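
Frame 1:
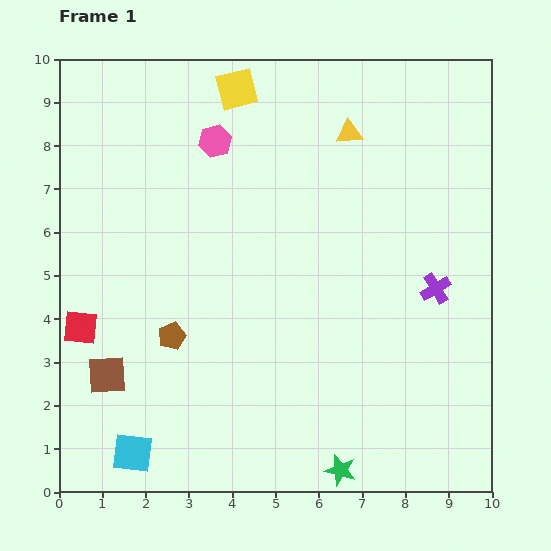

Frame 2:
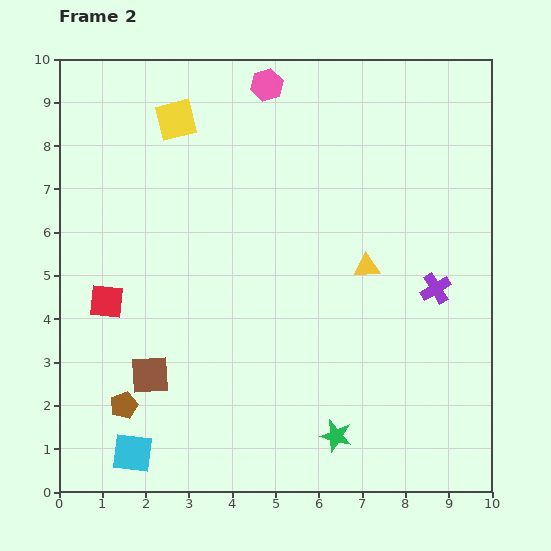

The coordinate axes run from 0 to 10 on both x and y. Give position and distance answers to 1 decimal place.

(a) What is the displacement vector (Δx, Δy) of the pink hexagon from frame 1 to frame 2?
(1.2, 1.3)

The pink hexagon was at (3.6, 8.1) in frame 1 and (4.8, 9.4) in frame 2.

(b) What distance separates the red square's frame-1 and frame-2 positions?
0.8

The red square moved from (0.5, 3.8) to (1.1, 4.4), a distance of √(0.6² + 0.6²) ≈ 0.8.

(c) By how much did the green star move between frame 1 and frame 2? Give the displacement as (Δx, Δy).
(-0.1, 0.8)

The green star was at (6.5, 0.5) in frame 1 and (6.4, 1.3) in frame 2.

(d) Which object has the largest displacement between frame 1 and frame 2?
the yellow triangle

(moved 3.1; next 1.9)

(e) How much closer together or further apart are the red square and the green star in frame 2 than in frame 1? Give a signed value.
-0.7

Distance in frame 1: 6.8. Distance in frame 2: 6.1.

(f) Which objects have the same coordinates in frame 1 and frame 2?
the purple cross, the cyan square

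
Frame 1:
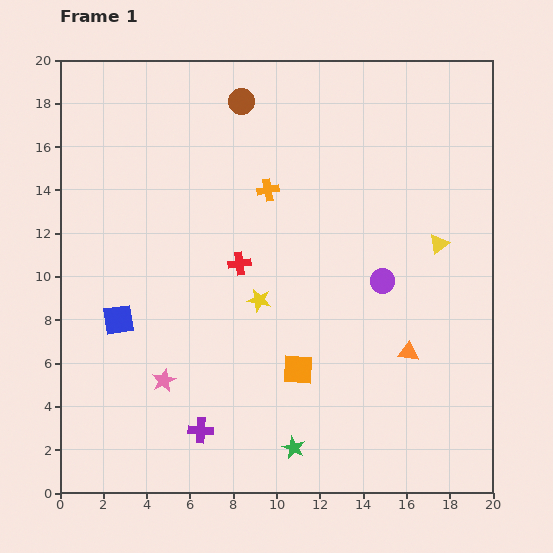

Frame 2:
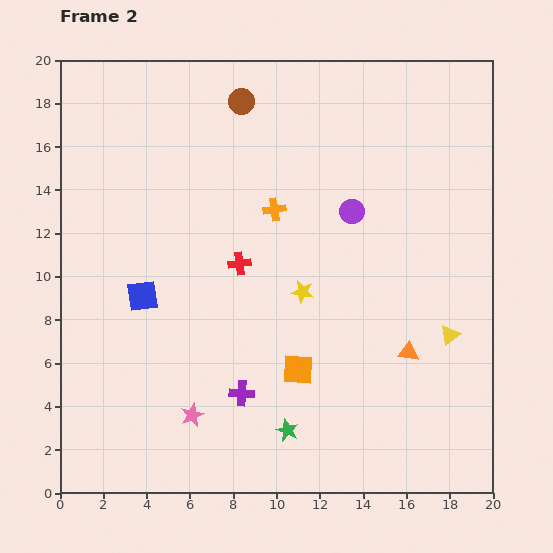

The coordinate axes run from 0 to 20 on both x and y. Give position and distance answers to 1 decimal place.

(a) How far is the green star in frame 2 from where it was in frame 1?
0.9

The green star moved from (10.8, 2.1) to (10.5, 2.9), a distance of √(0.3² + 0.8²) ≈ 0.9.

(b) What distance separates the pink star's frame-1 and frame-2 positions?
2.1

The pink star moved from (4.8, 5.2) to (6.1, 3.6), a distance of √(1.3² + 1.6²) ≈ 2.1.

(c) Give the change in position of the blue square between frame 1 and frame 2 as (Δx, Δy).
(1.1, 1.1)

The blue square was at (2.7, 8.0) in frame 1 and (3.8, 9.1) in frame 2.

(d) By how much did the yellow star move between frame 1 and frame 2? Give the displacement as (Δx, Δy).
(2.0, 0.4)

The yellow star was at (9.2, 8.9) in frame 1 and (11.2, 9.3) in frame 2.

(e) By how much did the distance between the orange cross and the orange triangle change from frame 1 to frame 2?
-0.8

Distance in frame 1: 9.9. Distance in frame 2: 9.1.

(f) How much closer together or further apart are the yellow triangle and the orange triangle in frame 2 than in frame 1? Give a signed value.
-3.1

Distance in frame 1: 5.2. Distance in frame 2: 2.1.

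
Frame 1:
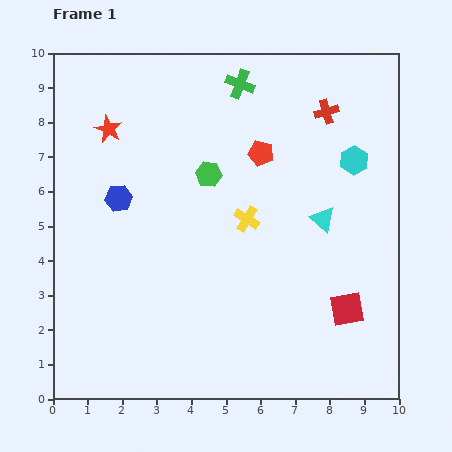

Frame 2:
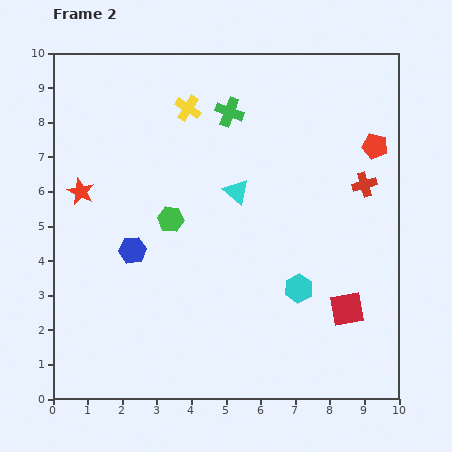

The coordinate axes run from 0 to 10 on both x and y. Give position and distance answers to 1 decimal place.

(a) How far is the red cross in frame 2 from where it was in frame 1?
2.4

The red cross moved from (7.9, 8.3) to (9.0, 6.2), a distance of √(1.1² + 2.1²) ≈ 2.4.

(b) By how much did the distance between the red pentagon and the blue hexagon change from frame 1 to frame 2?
+3.3

Distance in frame 1: 4.3. Distance in frame 2: 7.6.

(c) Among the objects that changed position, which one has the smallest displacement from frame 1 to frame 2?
the green cross

(moved 0.9)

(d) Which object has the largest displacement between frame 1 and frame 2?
the cyan hexagon

(moved 4.0; next 3.6)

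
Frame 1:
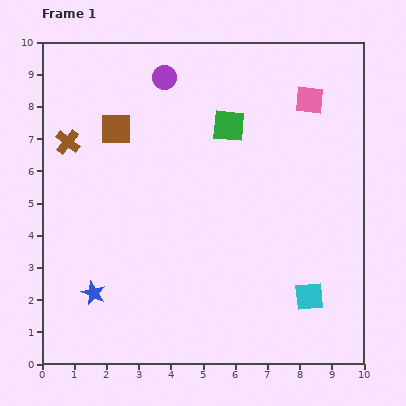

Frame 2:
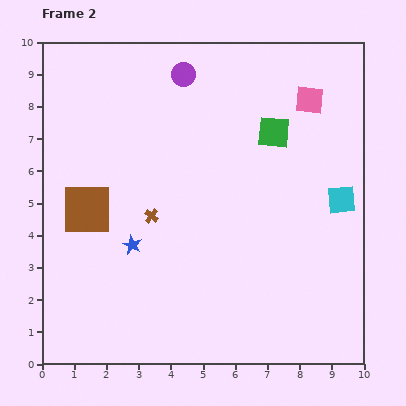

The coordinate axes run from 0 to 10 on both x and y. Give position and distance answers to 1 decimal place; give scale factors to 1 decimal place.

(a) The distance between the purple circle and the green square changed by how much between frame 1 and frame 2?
+0.8

Distance in frame 1: 2.5. Distance in frame 2: 3.3.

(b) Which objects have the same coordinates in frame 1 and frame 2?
the pink square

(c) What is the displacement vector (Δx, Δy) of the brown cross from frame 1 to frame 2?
(2.6, -2.3)

The brown cross was at (0.8, 6.9) in frame 1 and (3.4, 4.6) in frame 2.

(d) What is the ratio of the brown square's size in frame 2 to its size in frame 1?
1.6×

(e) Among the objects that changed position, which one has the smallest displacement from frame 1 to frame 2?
the purple circle

(moved 0.6)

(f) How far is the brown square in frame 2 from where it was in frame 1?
2.7

The brown square moved from (2.3, 7.3) to (1.4, 4.8), a distance of √(0.9² + 2.5²) ≈ 2.7.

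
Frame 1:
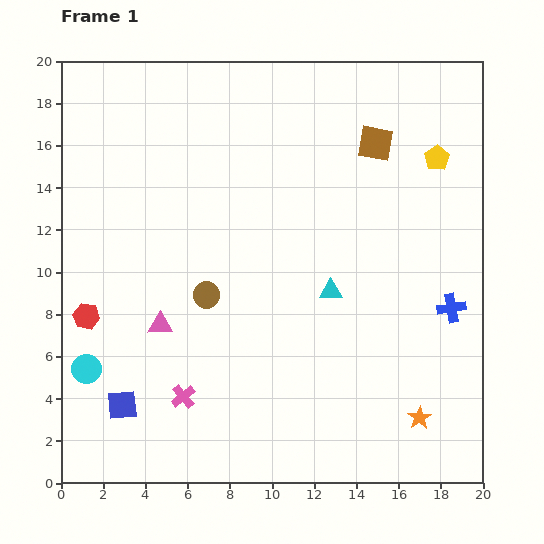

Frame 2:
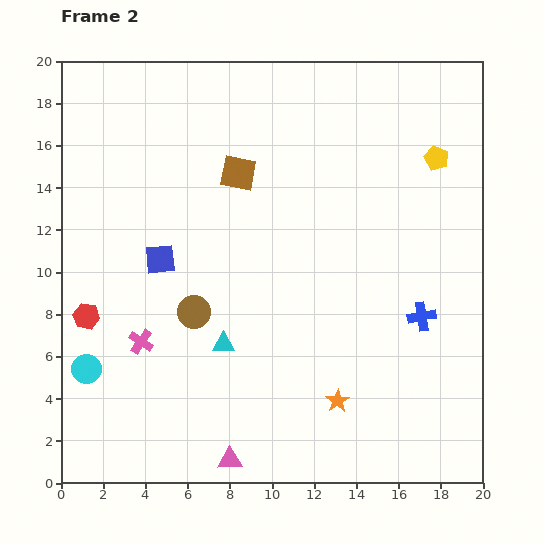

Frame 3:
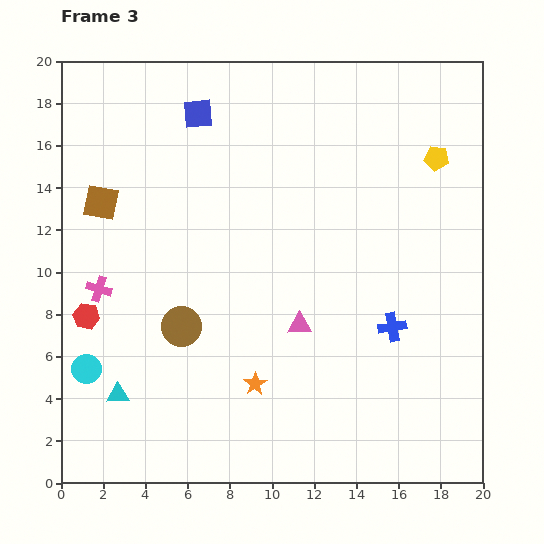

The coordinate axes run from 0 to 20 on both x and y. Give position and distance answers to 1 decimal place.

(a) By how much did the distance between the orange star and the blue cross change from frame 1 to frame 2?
+0.3

Distance in frame 1: 5.4. Distance in frame 2: 5.7.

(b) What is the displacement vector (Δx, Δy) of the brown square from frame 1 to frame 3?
(-13.0, -2.8)

The brown square was at (14.9, 16.1) in frame 1 and (1.9, 13.3) in frame 3.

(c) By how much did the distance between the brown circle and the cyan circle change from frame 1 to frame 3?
-1.8

Distance in frame 1: 6.7. Distance in frame 3: 4.9.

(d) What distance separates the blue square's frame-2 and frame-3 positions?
7.1

The blue square moved from (4.7, 10.6) to (6.5, 17.5), a distance of √(1.8² + 6.9²) ≈ 7.1.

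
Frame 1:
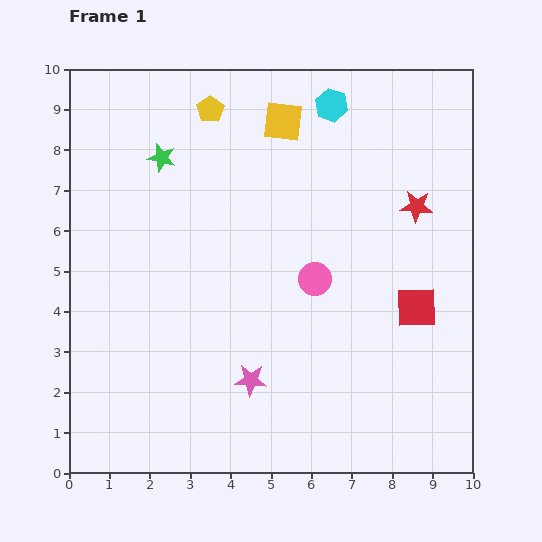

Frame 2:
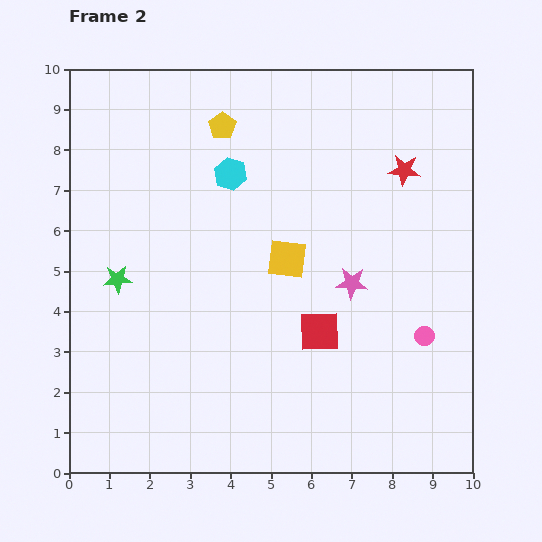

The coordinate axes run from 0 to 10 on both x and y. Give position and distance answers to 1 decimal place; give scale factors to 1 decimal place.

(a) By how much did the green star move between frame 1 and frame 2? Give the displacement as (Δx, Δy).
(-1.1, -3.0)

The green star was at (2.3, 7.8) in frame 1 and (1.2, 4.8) in frame 2.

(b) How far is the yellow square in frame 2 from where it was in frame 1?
3.4

The yellow square moved from (5.3, 8.7) to (5.4, 5.3), a distance of √(0.1² + 3.4²) ≈ 3.4.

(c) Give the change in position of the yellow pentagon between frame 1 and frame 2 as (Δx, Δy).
(0.3, -0.4)

The yellow pentagon was at (3.5, 9.0) in frame 1 and (3.8, 8.6) in frame 2.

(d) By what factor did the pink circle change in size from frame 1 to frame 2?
0.6×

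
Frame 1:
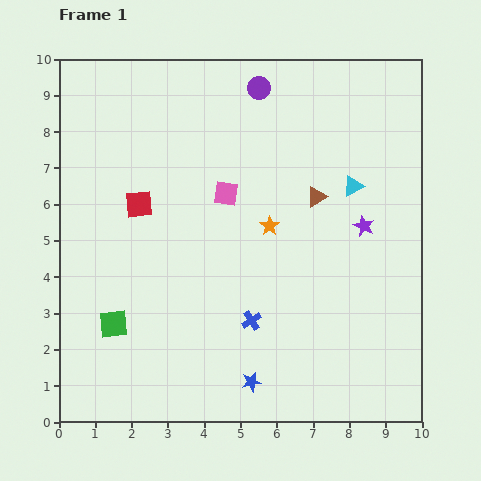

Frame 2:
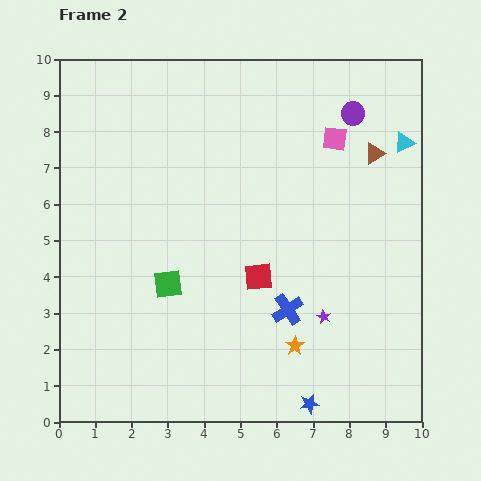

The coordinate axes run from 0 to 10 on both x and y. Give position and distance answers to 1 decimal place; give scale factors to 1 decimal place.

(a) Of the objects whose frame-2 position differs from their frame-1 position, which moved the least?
the blue cross

(moved 1.0)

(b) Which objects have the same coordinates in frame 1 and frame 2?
none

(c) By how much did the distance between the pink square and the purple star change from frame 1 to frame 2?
+1.0

Distance in frame 1: 3.9. Distance in frame 2: 4.9.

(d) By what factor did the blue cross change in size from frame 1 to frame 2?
1.6×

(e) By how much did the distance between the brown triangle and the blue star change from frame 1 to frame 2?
+1.7

Distance in frame 1: 5.4. Distance in frame 2: 7.1.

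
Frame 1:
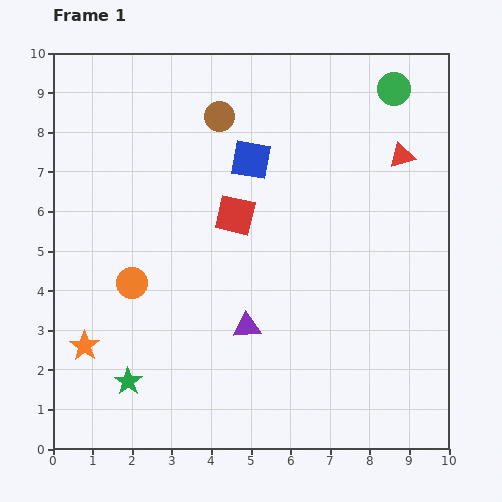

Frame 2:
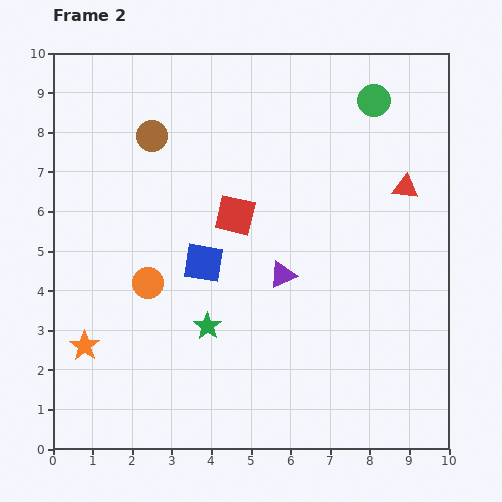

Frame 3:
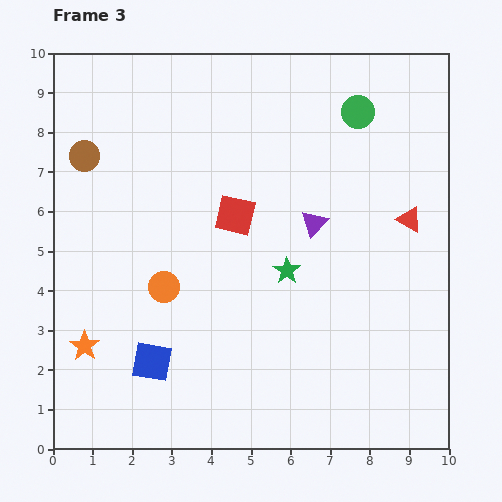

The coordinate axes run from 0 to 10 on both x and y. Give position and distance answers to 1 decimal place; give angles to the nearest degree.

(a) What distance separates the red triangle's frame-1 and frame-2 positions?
0.8

The red triangle moved from (8.8, 7.4) to (8.9, 6.6), a distance of √(0.1² + 0.8²) ≈ 0.8.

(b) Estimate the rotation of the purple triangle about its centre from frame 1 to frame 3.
41° counter-clockwise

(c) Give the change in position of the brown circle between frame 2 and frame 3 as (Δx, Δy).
(-1.7, -0.5)

The brown circle was at (2.5, 7.9) in frame 2 and (0.8, 7.4) in frame 3.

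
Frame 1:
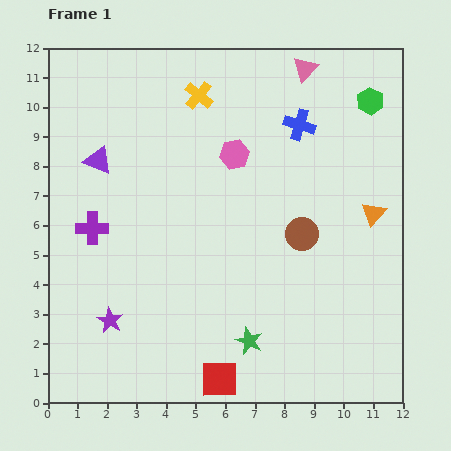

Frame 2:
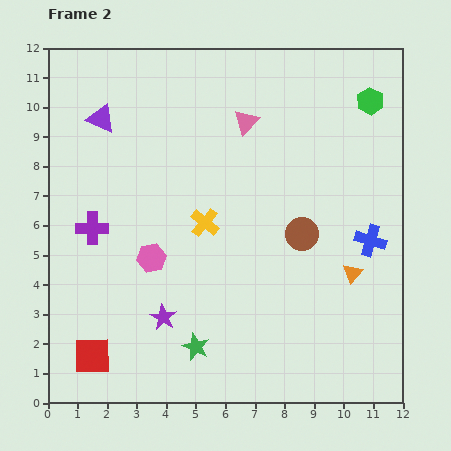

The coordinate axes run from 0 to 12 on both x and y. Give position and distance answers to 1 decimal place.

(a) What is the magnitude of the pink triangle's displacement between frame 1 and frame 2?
2.7

The pink triangle moved from (8.7, 11.3) to (6.7, 9.5), a distance of √(2.0² + 1.8²) ≈ 2.7.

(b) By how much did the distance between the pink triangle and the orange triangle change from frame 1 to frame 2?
+0.8

Distance in frame 1: 5.4. Distance in frame 2: 6.2.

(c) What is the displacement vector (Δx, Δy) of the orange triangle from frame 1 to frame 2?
(-0.7, -2.0)

The orange triangle was at (11.0, 6.4) in frame 1 and (10.3, 4.4) in frame 2.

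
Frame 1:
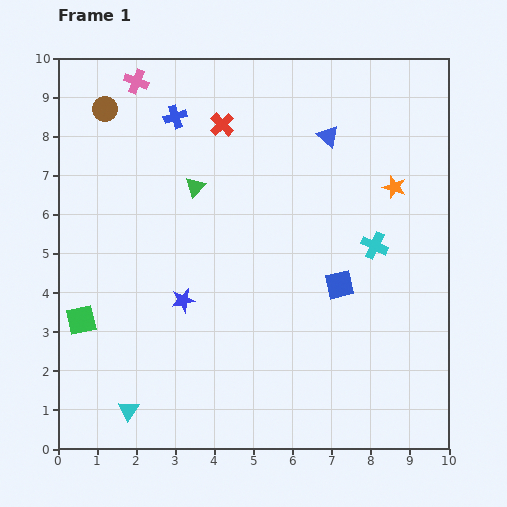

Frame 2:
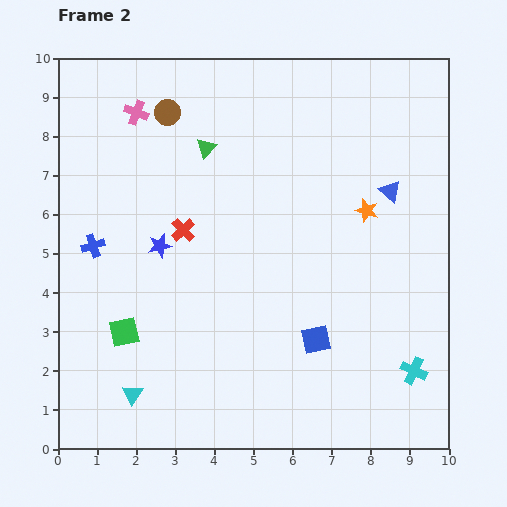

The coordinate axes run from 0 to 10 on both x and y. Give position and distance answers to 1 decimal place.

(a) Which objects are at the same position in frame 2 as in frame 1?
none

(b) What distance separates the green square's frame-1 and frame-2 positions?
1.1

The green square moved from (0.6, 3.3) to (1.7, 3.0), a distance of √(1.1² + 0.3²) ≈ 1.1.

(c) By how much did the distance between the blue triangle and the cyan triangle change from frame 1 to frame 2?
-0.3

Distance in frame 1: 8.7. Distance in frame 2: 8.4.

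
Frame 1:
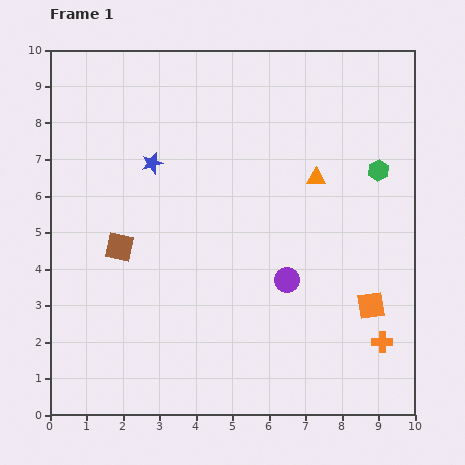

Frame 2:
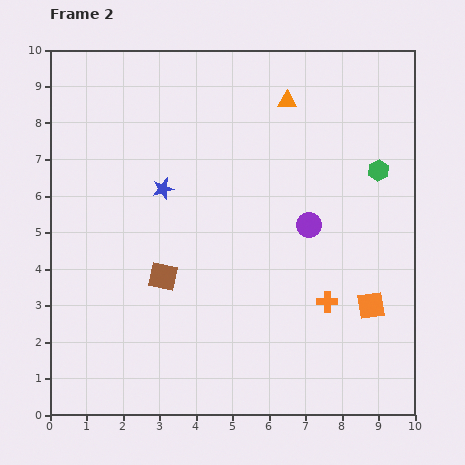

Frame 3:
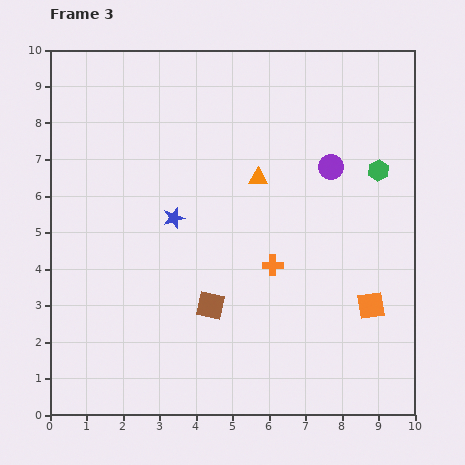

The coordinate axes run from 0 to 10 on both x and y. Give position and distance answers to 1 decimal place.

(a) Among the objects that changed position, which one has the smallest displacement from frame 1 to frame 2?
the blue star

(moved 0.8)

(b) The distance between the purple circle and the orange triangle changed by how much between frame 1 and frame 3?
-0.9

Distance in frame 1: 2.9. Distance in frame 3: 2.0.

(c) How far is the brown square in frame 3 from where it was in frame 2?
1.5

The brown square moved from (3.1, 3.8) to (4.4, 3.0), a distance of √(1.3² + 0.8²) ≈ 1.5.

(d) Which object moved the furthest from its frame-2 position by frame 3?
the orange triangle

(moved 2.2; next 1.8)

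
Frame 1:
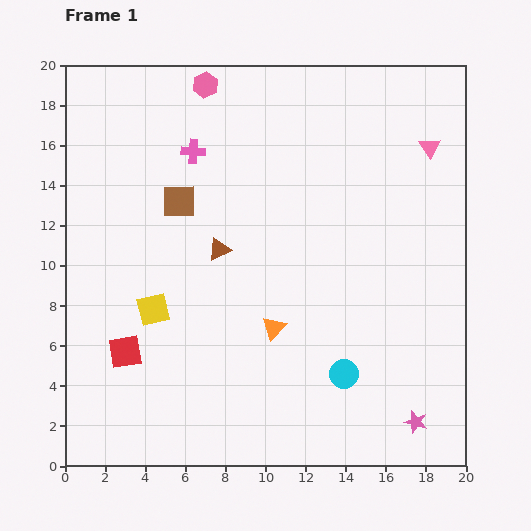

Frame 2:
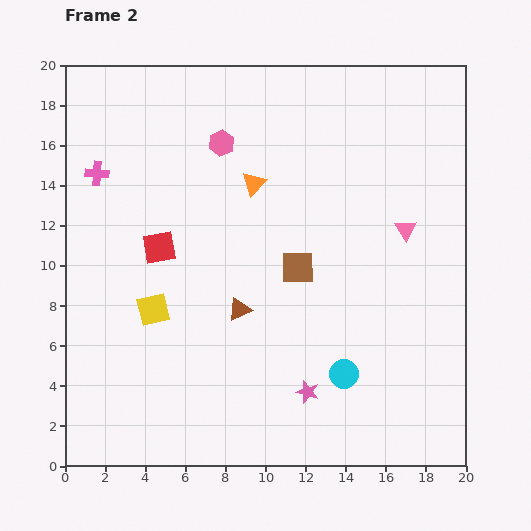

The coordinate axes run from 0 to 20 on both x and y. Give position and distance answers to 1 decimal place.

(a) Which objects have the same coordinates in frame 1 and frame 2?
the yellow square, the cyan circle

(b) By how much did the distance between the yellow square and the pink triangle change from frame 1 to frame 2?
-2.8

Distance in frame 1: 16.0. Distance in frame 2: 13.2.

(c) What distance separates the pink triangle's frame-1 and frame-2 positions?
4.3

The pink triangle moved from (18.2, 15.9) to (17.0, 11.8), a distance of √(1.2² + 4.1²) ≈ 4.3.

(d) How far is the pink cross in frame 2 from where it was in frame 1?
4.9

The pink cross moved from (6.4, 15.7) to (1.6, 14.6), a distance of √(4.8² + 1.1²) ≈ 4.9.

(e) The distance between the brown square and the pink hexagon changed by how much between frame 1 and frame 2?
+1.4

Distance in frame 1: 5.9. Distance in frame 2: 7.3.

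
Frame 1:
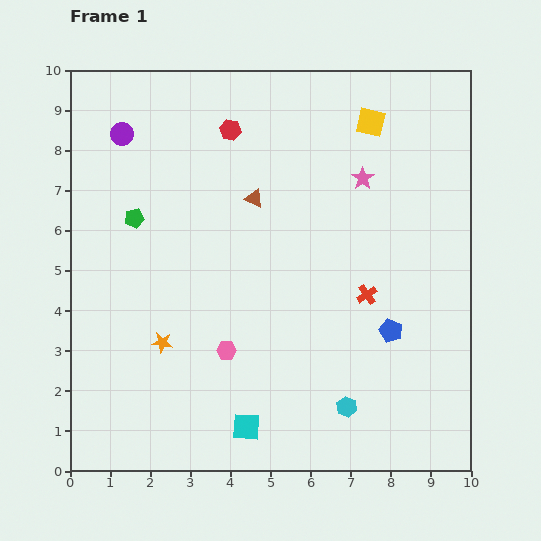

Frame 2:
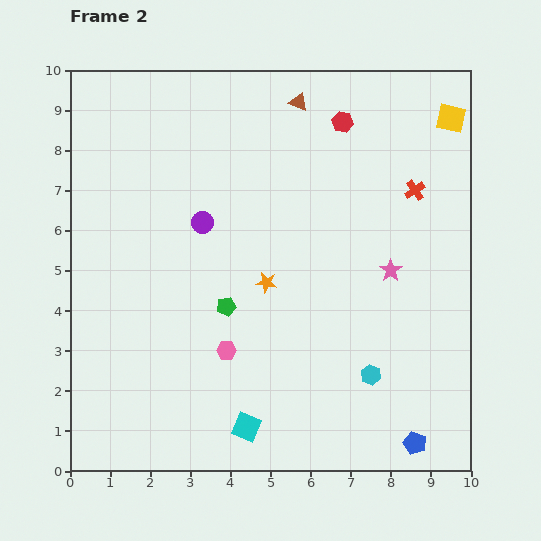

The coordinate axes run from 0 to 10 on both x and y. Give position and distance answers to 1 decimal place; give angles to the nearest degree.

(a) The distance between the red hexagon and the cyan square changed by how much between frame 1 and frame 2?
+0.6

Distance in frame 1: 7.4. Distance in frame 2: 8.0.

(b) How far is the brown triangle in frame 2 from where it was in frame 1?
2.6

The brown triangle moved from (4.6, 6.8) to (5.7, 9.2), a distance of √(1.1² + 2.4²) ≈ 2.6.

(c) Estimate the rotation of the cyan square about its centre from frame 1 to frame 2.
19° clockwise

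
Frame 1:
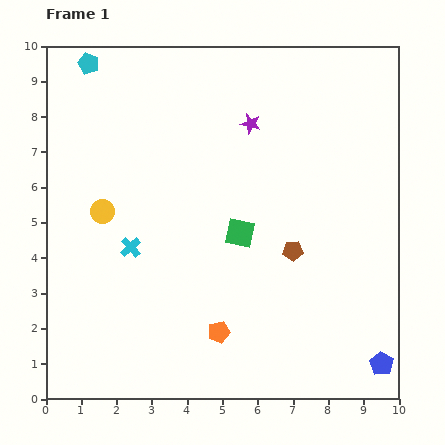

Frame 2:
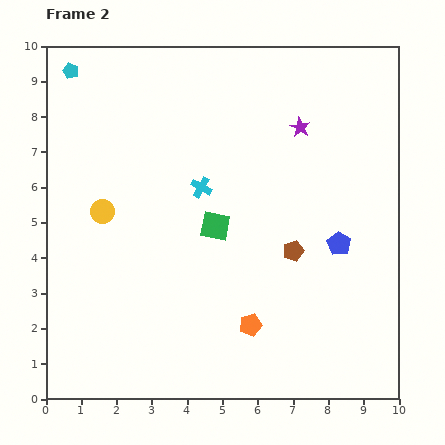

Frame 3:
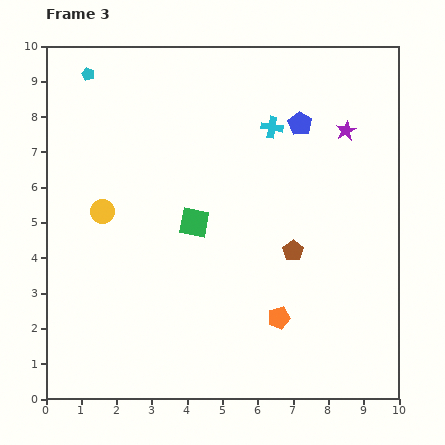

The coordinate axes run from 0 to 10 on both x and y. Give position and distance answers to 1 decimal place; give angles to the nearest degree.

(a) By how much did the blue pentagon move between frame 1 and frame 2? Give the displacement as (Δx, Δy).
(-1.2, 3.4)

The blue pentagon was at (9.5, 1.0) in frame 1 and (8.3, 4.4) in frame 2.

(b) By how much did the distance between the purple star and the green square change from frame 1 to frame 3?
+1.9

Distance in frame 1: 3.1. Distance in frame 3: 5.0.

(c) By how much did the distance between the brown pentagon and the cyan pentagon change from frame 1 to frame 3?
-0.2

Distance in frame 1: 7.9. Distance in frame 3: 7.7.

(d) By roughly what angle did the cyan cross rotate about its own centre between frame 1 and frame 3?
38° counter-clockwise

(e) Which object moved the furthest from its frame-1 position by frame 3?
the blue pentagon

(moved 7.2; next 5.2)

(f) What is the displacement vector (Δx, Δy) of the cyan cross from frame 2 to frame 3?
(2.0, 1.7)

The cyan cross was at (4.4, 6.0) in frame 2 and (6.4, 7.7) in frame 3.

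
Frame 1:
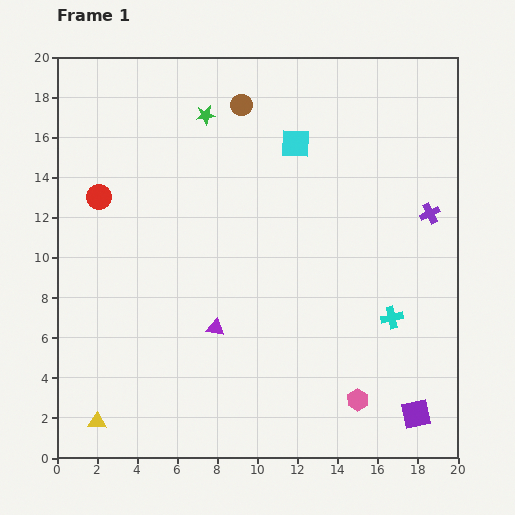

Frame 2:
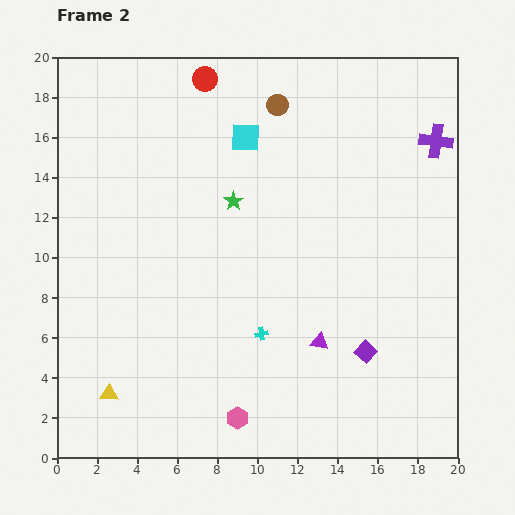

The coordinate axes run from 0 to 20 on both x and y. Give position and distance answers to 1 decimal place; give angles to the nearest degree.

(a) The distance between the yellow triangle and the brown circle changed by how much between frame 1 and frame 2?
-0.7

Distance in frame 1: 17.4. Distance in frame 2: 16.7.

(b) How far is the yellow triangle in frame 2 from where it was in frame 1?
1.5

The yellow triangle moved from (2.0, 1.8) to (2.6, 3.2), a distance of √(0.6² + 1.4²) ≈ 1.5.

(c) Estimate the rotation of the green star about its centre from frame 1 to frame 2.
26° counter-clockwise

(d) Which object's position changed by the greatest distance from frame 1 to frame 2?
the red circle

(moved 7.9; next 6.5)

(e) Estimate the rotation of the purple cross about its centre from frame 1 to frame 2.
33° clockwise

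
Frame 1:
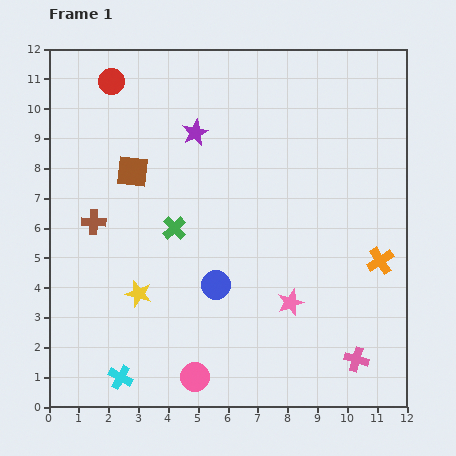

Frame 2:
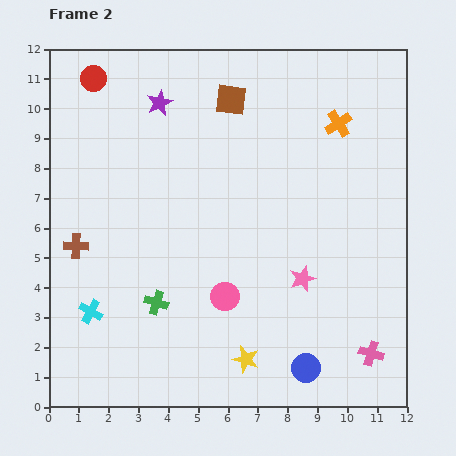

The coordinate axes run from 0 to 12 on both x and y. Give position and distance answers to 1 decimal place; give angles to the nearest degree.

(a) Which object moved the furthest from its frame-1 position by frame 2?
the orange cross

(moved 4.8; next 4.2)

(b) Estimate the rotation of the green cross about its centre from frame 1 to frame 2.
29° counter-clockwise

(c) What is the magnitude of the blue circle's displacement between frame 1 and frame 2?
4.1

The blue circle moved from (5.6, 4.1) to (8.6, 1.3), a distance of √(3.0² + 2.8²) ≈ 4.1.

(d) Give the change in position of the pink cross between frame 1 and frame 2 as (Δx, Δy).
(0.5, 0.2)

The pink cross was at (10.3, 1.6) in frame 1 and (10.8, 1.8) in frame 2.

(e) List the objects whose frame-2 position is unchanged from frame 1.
none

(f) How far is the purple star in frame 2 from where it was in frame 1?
1.6

The purple star moved from (4.9, 9.2) to (3.7, 10.2), a distance of √(1.2² + 1.0²) ≈ 1.6.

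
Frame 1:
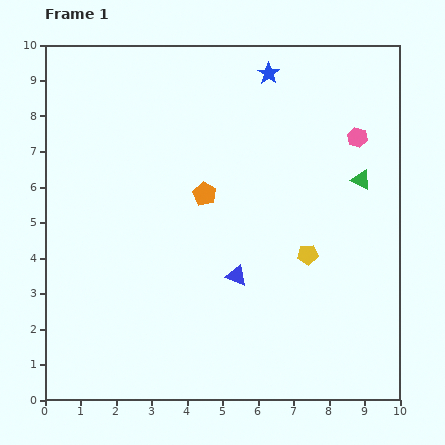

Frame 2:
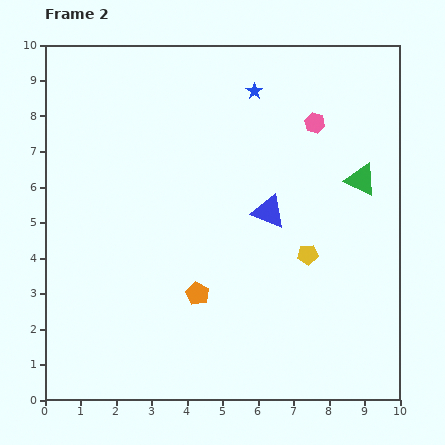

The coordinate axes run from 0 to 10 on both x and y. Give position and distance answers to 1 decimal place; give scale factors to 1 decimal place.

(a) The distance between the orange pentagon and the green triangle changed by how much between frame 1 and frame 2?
+1.2

Distance in frame 1: 4.4. Distance in frame 2: 5.6.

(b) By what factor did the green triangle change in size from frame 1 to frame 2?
1.6×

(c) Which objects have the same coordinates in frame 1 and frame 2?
the green triangle, the yellow pentagon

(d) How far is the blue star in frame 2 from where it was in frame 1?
0.6

The blue star moved from (6.3, 9.2) to (5.9, 8.7), a distance of √(0.4² + 0.5²) ≈ 0.6.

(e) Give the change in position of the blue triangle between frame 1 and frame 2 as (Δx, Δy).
(0.9, 1.8)

The blue triangle was at (5.4, 3.5) in frame 1 and (6.3, 5.3) in frame 2.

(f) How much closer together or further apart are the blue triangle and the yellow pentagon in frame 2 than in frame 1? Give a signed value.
-0.5

Distance in frame 1: 2.1. Distance in frame 2: 1.6.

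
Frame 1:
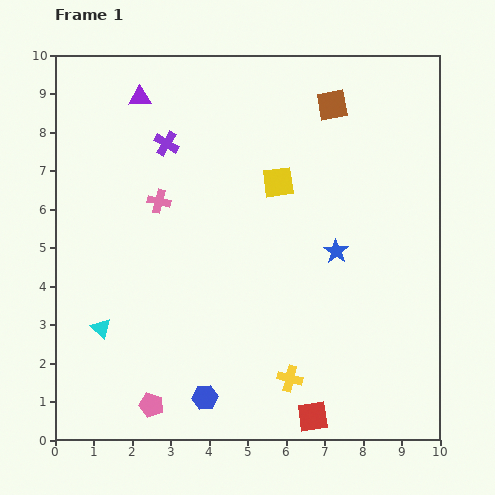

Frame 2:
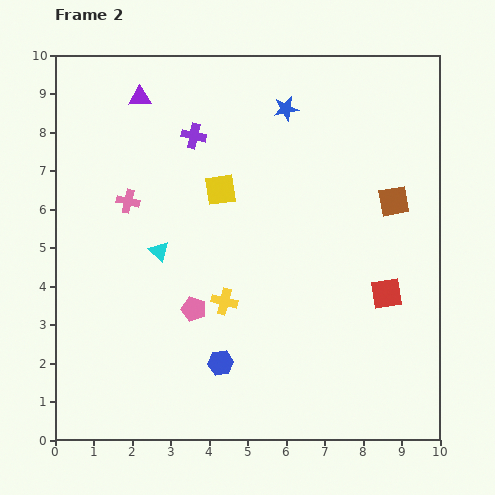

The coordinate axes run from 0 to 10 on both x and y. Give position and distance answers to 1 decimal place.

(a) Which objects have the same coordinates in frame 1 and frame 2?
the purple triangle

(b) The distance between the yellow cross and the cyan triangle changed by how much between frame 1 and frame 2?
-3.0

Distance in frame 1: 5.1. Distance in frame 2: 2.1.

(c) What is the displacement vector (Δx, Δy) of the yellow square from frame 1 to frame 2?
(-1.5, -0.2)

The yellow square was at (5.8, 6.7) in frame 1 and (4.3, 6.5) in frame 2.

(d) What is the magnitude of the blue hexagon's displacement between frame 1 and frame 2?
1.0

The blue hexagon moved from (3.9, 1.1) to (4.3, 2.0), a distance of √(0.4² + 0.9²) ≈ 1.0.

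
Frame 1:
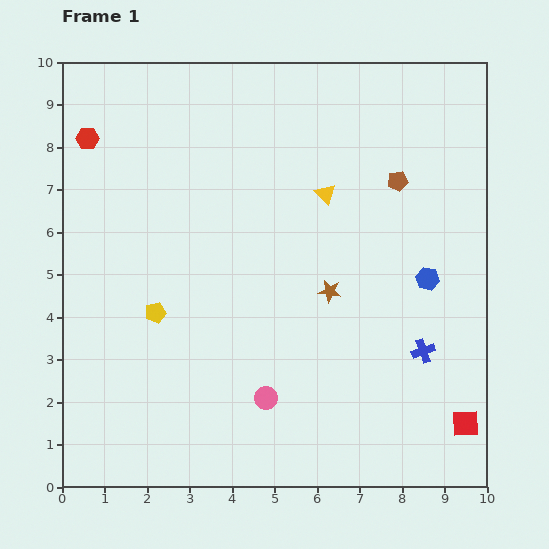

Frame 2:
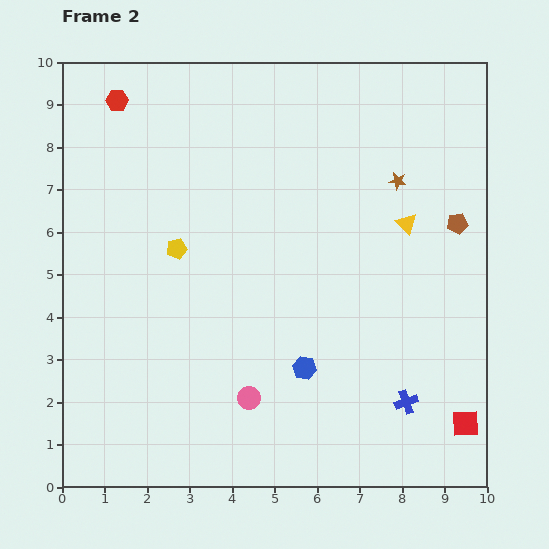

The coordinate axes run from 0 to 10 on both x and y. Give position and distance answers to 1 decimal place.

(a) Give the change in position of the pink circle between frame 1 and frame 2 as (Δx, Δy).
(-0.4, 0.0)

The pink circle was at (4.8, 2.1) in frame 1 and (4.4, 2.1) in frame 2.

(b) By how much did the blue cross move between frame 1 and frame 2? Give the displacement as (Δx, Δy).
(-0.4, -1.2)

The blue cross was at (8.5, 3.2) in frame 1 and (8.1, 2.0) in frame 2.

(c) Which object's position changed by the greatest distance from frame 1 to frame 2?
the blue hexagon

(moved 3.6; next 3.1)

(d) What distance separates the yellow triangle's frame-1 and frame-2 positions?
2.0

The yellow triangle moved from (6.2, 6.9) to (8.1, 6.2), a distance of √(1.9² + 0.7²) ≈ 2.0.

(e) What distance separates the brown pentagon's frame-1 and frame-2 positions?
1.7

The brown pentagon moved from (7.9, 7.2) to (9.3, 6.2), a distance of √(1.4² + 1.0²) ≈ 1.7.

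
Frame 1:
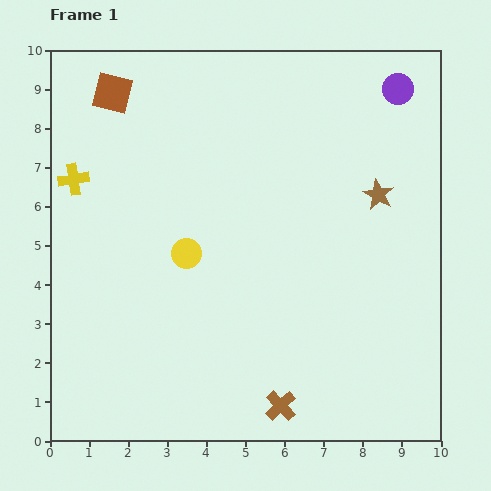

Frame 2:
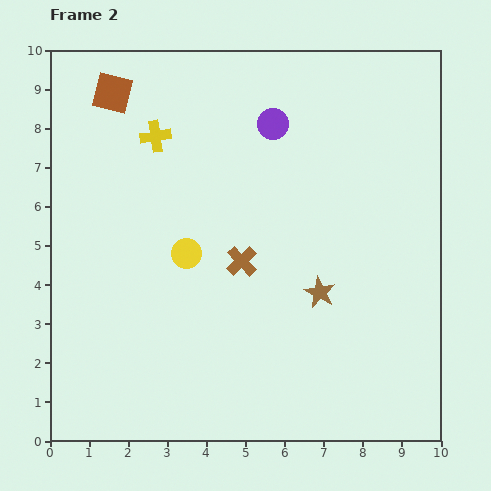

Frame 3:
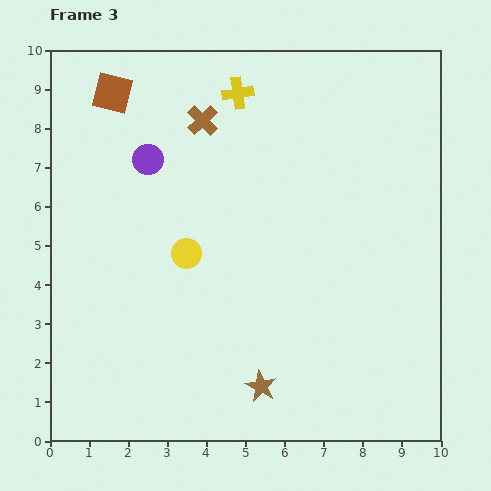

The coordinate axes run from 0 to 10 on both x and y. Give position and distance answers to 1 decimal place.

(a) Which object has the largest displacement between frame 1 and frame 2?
the brown cross

(moved 3.8; next 3.3)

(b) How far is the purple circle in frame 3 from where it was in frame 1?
6.6

The purple circle moved from (8.9, 9.0) to (2.5, 7.2), a distance of √(6.4² + 1.8²) ≈ 6.6.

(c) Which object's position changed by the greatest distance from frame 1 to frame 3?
the brown cross

(moved 7.6; next 6.6)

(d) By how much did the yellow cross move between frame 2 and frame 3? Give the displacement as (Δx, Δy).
(2.1, 1.1)

The yellow cross was at (2.7, 7.8) in frame 2 and (4.8, 8.9) in frame 3.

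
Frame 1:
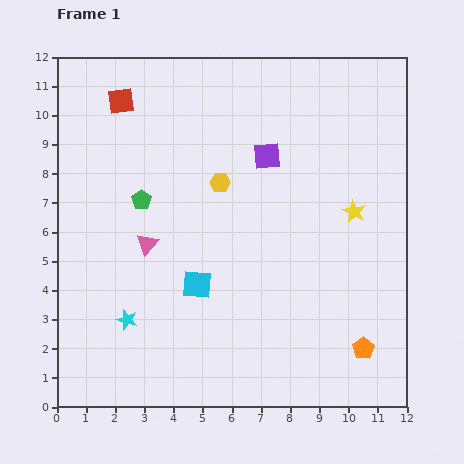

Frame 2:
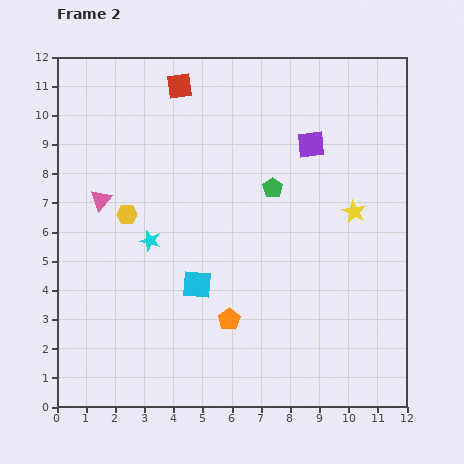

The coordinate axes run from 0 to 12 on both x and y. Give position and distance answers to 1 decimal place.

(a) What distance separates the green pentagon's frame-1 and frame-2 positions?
4.5

The green pentagon moved from (2.9, 7.1) to (7.4, 7.5), a distance of √(4.5² + 0.4²) ≈ 4.5.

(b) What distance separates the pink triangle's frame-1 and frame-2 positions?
2.2

The pink triangle moved from (3.1, 5.6) to (1.5, 7.1), a distance of √(1.6² + 1.5²) ≈ 2.2.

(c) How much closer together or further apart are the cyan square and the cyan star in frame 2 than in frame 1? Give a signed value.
-0.5

Distance in frame 1: 2.7. Distance in frame 2: 2.2.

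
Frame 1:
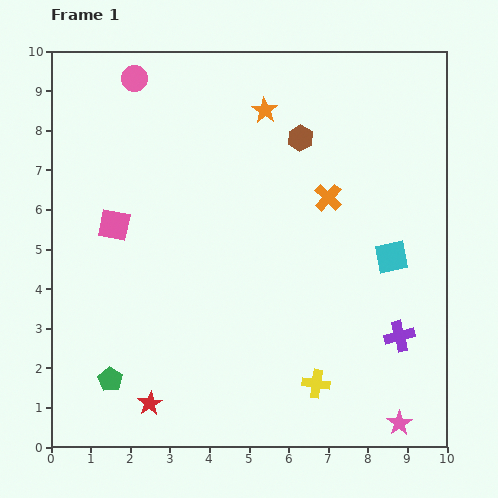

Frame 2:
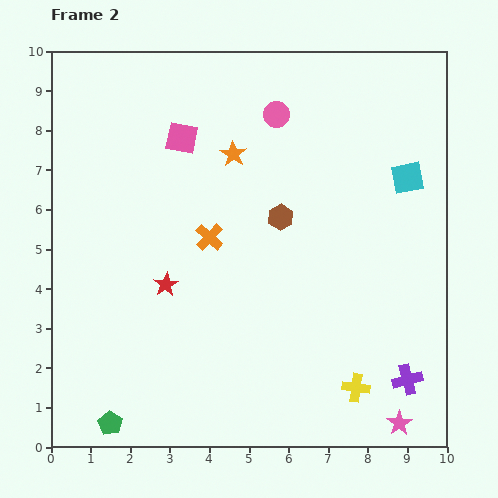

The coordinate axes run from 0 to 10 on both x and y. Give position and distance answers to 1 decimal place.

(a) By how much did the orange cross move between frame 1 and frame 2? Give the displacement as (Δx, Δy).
(-3.0, -1.0)

The orange cross was at (7.0, 6.3) in frame 1 and (4.0, 5.3) in frame 2.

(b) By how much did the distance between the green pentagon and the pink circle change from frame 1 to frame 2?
+1.3

Distance in frame 1: 7.6. Distance in frame 2: 8.9.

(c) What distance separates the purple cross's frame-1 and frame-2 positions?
1.1

The purple cross moved from (8.8, 2.8) to (9.0, 1.7), a distance of √(0.2² + 1.1²) ≈ 1.1.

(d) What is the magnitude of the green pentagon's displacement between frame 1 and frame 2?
1.1

The green pentagon moved from (1.5, 1.7) to (1.5, 0.6), a distance of √(0.0² + 1.1²) ≈ 1.1.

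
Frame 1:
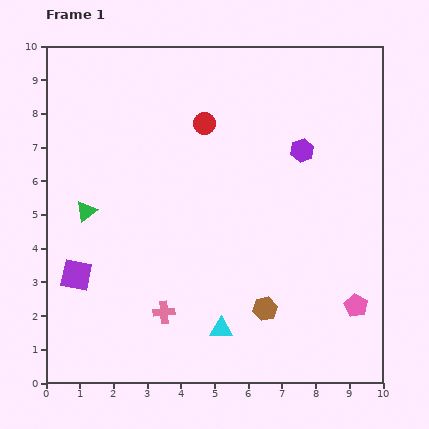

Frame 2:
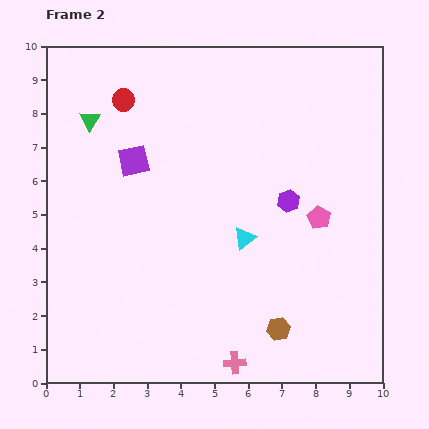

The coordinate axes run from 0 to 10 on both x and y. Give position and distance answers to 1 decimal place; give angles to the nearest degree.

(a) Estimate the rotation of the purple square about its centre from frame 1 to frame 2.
24° counter-clockwise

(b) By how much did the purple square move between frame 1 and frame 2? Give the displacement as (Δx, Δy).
(1.7, 3.4)

The purple square was at (0.9, 3.2) in frame 1 and (2.6, 6.6) in frame 2.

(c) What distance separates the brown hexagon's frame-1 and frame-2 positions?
0.7

The brown hexagon moved from (6.5, 2.2) to (6.9, 1.6), a distance of √(0.4² + 0.6²) ≈ 0.7.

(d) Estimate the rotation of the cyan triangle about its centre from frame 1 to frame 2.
39° counter-clockwise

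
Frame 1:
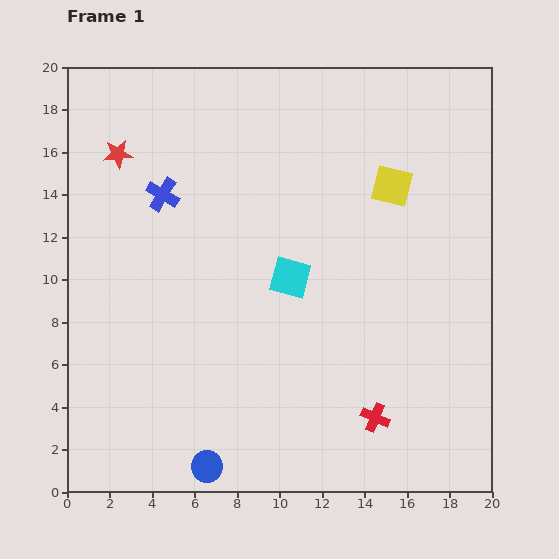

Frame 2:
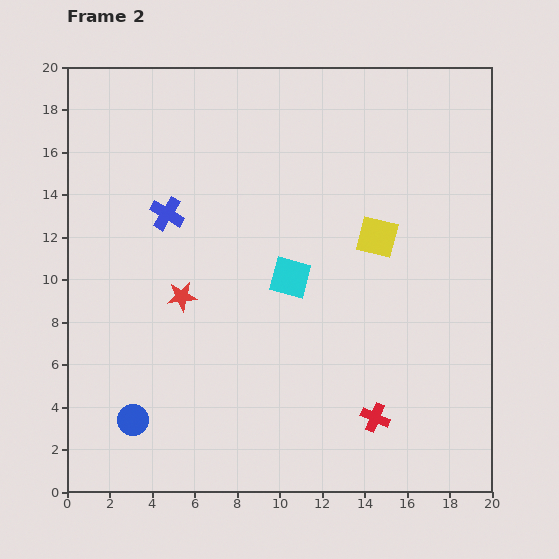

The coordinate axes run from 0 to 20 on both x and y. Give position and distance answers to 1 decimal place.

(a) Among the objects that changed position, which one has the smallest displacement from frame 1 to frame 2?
the blue cross

(moved 0.9)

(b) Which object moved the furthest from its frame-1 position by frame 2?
the red star

(moved 7.3; next 4.1)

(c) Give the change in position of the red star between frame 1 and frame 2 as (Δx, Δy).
(3.0, -6.7)

The red star was at (2.4, 15.9) in frame 1 and (5.4, 9.2) in frame 2.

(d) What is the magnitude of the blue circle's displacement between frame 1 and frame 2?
4.1

The blue circle moved from (6.6, 1.2) to (3.1, 3.4), a distance of √(3.5² + 2.2²) ≈ 4.1.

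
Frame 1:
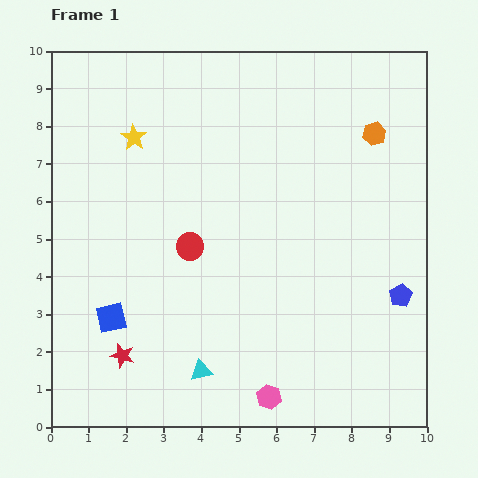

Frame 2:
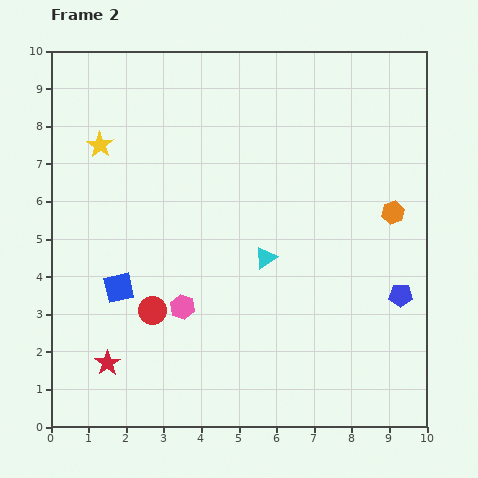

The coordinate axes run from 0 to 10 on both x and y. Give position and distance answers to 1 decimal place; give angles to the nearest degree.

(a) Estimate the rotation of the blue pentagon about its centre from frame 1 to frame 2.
30° clockwise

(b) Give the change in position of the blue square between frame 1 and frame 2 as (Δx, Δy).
(0.2, 0.8)

The blue square was at (1.6, 2.9) in frame 1 and (1.8, 3.7) in frame 2.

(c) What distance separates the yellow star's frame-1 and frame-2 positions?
0.9

The yellow star moved from (2.2, 7.7) to (1.3, 7.5), a distance of √(0.9² + 0.2²) ≈ 0.9.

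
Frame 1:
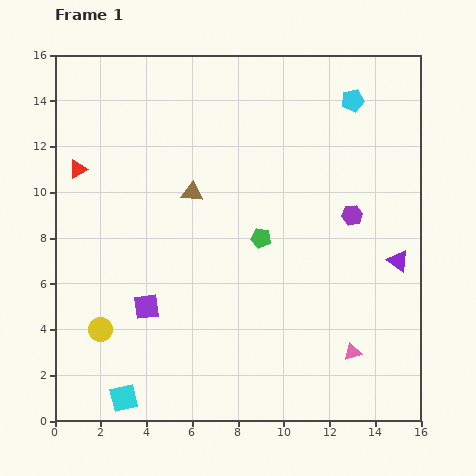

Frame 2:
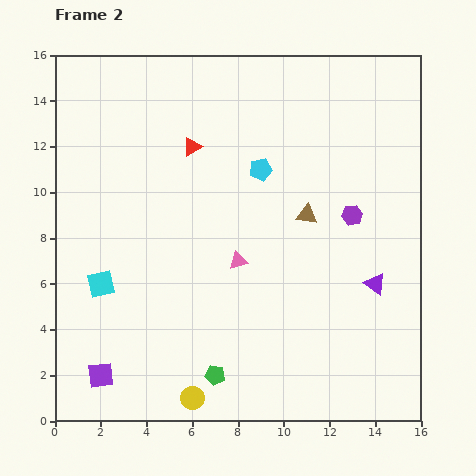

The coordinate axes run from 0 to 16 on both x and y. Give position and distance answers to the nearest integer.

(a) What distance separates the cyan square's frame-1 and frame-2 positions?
5

The cyan square moved from (3, 1) to (2, 6), a distance of √(1² + 5²) ≈ 5.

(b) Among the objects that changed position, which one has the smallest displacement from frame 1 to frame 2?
the purple triangle

(moved 1)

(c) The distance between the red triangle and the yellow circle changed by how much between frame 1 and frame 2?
+4

Distance in frame 1: 7. Distance in frame 2: 11.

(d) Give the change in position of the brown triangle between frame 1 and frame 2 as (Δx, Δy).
(5, -1)

The brown triangle was at (6, 10) in frame 1 and (11, 9) in frame 2.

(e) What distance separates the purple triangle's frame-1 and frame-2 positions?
1

The purple triangle moved from (15, 7) to (14, 6), a distance of √(1² + 1²) ≈ 1.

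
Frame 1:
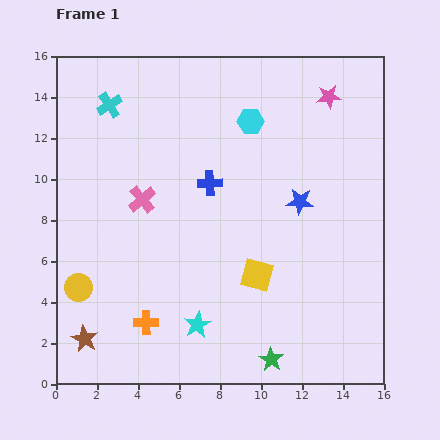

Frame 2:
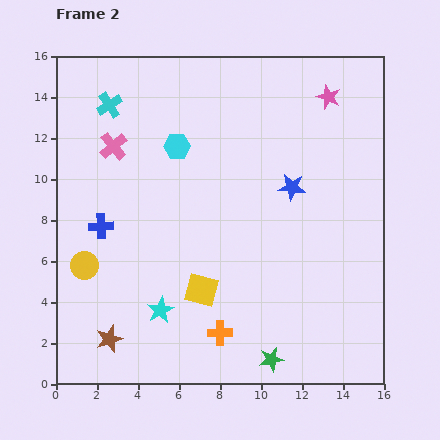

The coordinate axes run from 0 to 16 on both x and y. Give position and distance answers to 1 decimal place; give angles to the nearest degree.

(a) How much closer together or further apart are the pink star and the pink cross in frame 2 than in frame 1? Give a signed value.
+0.4

Distance in frame 1: 10.4. Distance in frame 2: 10.8.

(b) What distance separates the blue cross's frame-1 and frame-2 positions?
5.7

The blue cross moved from (7.5, 9.8) to (2.2, 7.7), a distance of √(5.3² + 2.1²) ≈ 5.7.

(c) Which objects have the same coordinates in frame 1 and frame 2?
the pink star, the green star, the cyan cross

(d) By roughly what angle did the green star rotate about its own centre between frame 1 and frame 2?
29° clockwise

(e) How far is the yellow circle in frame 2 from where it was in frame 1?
1.1

The yellow circle moved from (1.1, 4.7) to (1.4, 5.8), a distance of √(0.3² + 1.1²) ≈ 1.1.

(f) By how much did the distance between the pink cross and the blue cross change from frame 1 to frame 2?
+0.5

Distance in frame 1: 3.4. Distance in frame 2: 3.9.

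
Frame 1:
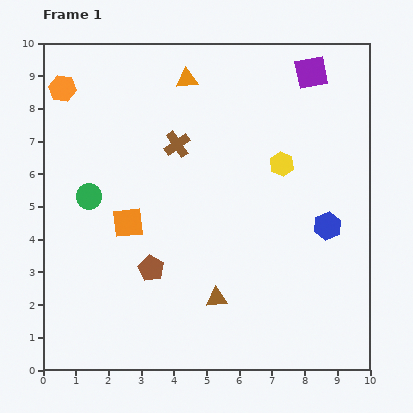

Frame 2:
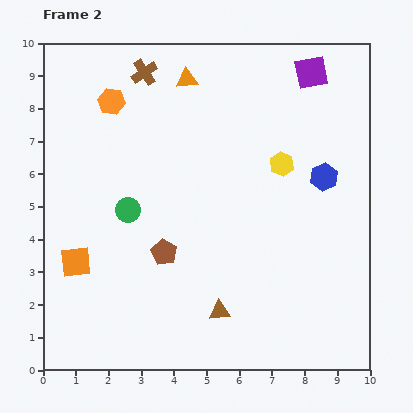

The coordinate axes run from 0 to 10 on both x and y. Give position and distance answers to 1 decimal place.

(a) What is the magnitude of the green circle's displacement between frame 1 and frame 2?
1.3

The green circle moved from (1.4, 5.3) to (2.6, 4.9), a distance of √(1.2² + 0.4²) ≈ 1.3.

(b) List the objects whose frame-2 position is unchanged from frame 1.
the purple square, the orange triangle, the yellow hexagon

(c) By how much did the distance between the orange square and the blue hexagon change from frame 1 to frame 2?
+1.9

Distance in frame 1: 6.1. Distance in frame 2: 8.0.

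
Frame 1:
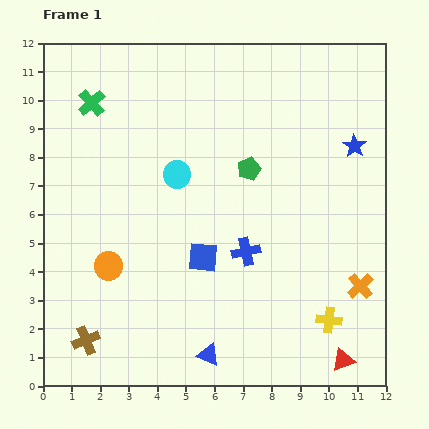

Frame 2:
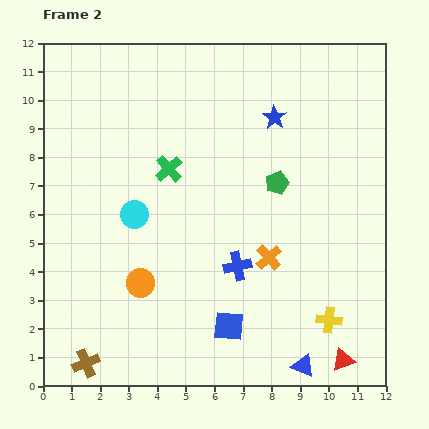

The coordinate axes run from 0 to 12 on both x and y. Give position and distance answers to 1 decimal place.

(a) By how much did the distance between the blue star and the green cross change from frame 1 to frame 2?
-5.2

Distance in frame 1: 9.3. Distance in frame 2: 4.1.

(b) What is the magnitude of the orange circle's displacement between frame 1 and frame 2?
1.3

The orange circle moved from (2.3, 4.2) to (3.4, 3.6), a distance of √(1.1² + 0.6²) ≈ 1.3.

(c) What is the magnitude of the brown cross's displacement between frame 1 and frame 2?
0.8

The brown cross moved from (1.5, 1.6) to (1.5, 0.8), a distance of √(0.0² + 0.8²) ≈ 0.8.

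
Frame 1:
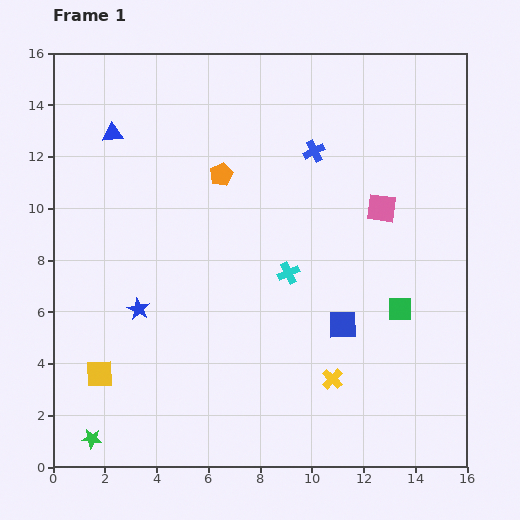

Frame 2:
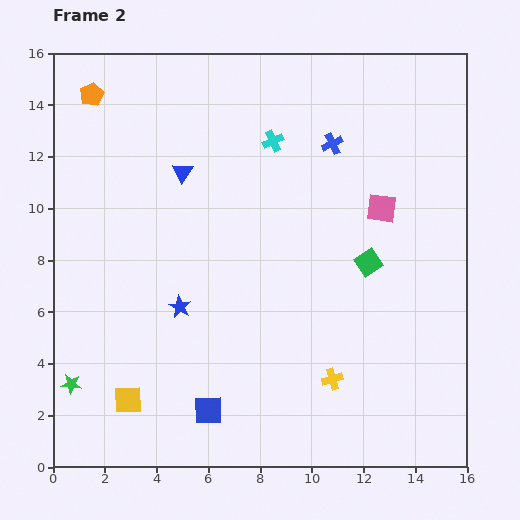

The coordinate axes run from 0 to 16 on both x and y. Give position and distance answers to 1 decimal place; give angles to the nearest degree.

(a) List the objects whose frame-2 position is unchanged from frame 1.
the pink square, the yellow cross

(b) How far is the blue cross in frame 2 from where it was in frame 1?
0.8

The blue cross moved from (10.1, 12.2) to (10.8, 12.5), a distance of √(0.7² + 0.3²) ≈ 0.8.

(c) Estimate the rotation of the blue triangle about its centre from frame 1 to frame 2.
51° counter-clockwise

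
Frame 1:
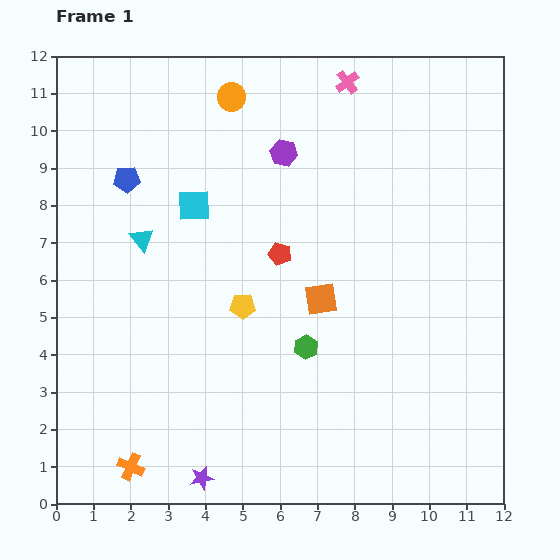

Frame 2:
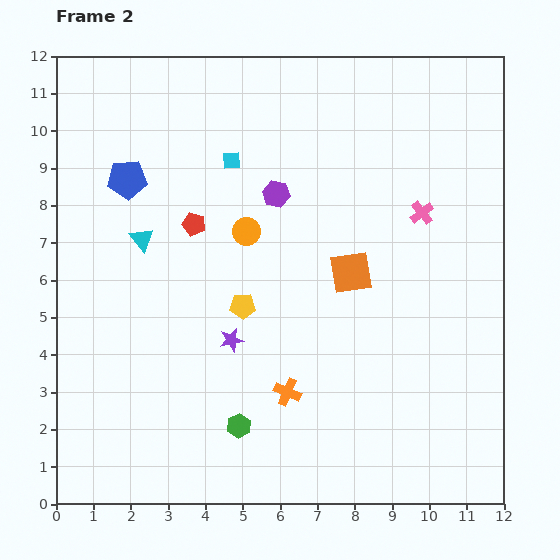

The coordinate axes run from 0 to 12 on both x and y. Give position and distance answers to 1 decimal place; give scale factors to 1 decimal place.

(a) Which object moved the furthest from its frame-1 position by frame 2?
the orange cross

(moved 4.7; next 4.0)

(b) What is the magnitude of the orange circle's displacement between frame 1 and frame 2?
3.6

The orange circle moved from (4.7, 10.9) to (5.1, 7.3), a distance of √(0.4² + 3.6²) ≈ 3.6.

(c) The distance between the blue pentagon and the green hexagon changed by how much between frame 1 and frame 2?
+0.6

Distance in frame 1: 6.6. Distance in frame 2: 7.2.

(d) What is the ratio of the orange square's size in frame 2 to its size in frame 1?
1.3×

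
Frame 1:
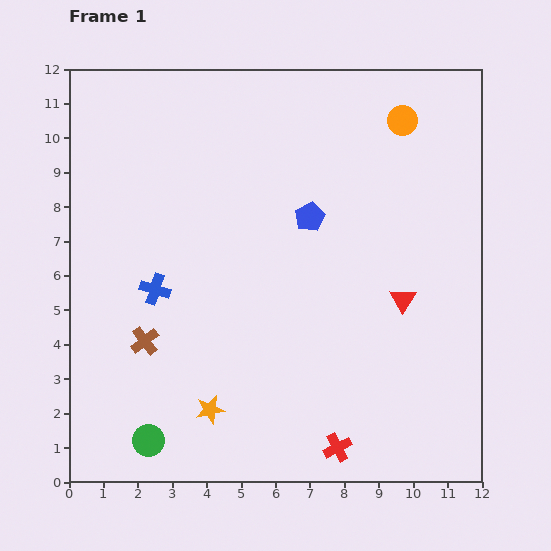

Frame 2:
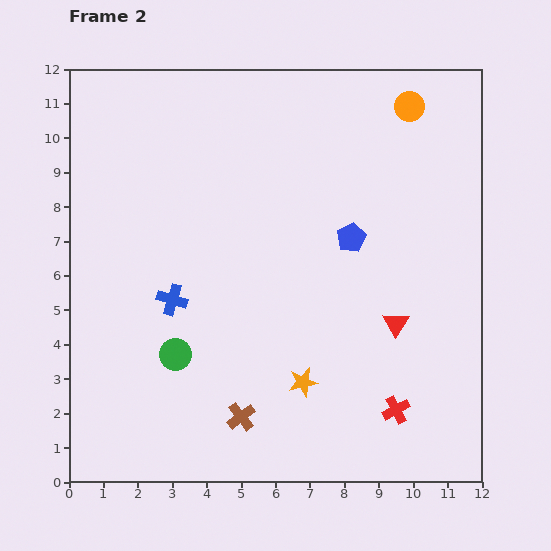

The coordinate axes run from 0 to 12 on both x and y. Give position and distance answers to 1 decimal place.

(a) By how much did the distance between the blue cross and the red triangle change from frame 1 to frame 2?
-0.7

Distance in frame 1: 7.2. Distance in frame 2: 6.5.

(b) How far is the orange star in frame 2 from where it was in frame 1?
2.8

The orange star moved from (4.1, 2.1) to (6.8, 2.9), a distance of √(2.7² + 0.8²) ≈ 2.8.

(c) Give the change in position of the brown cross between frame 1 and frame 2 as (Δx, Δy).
(2.8, -2.2)

The brown cross was at (2.2, 4.1) in frame 1 and (5.0, 1.9) in frame 2.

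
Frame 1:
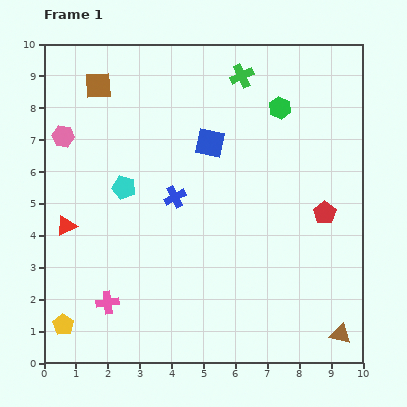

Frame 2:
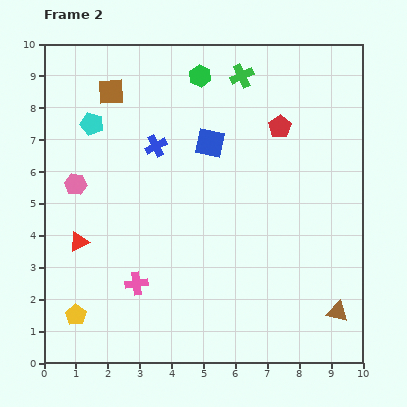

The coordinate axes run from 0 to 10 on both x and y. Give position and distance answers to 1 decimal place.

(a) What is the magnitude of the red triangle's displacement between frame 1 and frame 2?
0.6

The red triangle moved from (0.7, 4.3) to (1.1, 3.8), a distance of √(0.4² + 0.5²) ≈ 0.6.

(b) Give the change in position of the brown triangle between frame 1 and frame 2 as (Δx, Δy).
(-0.1, 0.7)

The brown triangle was at (9.3, 0.9) in frame 1 and (9.2, 1.6) in frame 2.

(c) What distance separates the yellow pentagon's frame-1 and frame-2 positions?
0.5

The yellow pentagon moved from (0.6, 1.2) to (1.0, 1.5), a distance of √(0.4² + 0.3²) ≈ 0.5.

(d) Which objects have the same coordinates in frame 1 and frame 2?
the blue square, the green cross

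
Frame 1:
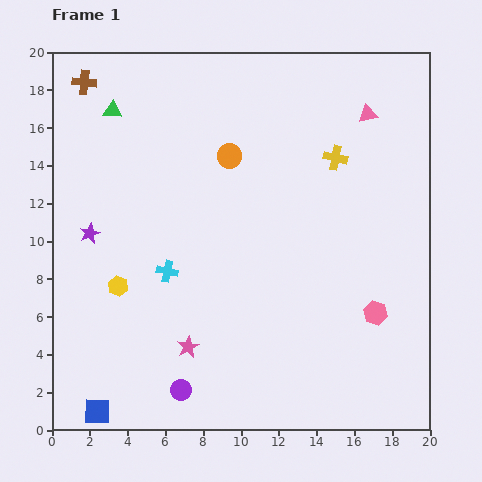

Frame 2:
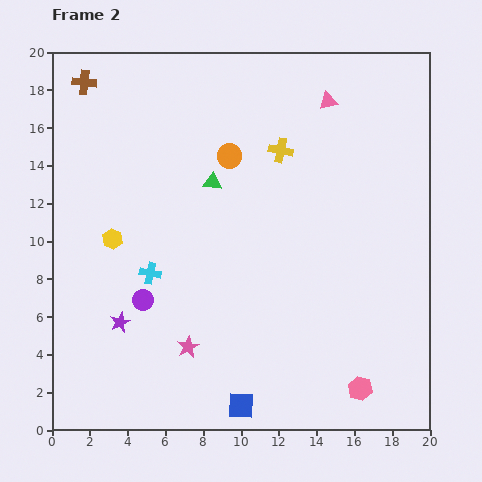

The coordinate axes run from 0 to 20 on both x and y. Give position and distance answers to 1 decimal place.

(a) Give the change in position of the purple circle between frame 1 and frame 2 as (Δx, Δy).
(-2.0, 4.8)

The purple circle was at (6.8, 2.1) in frame 1 and (4.8, 6.9) in frame 2.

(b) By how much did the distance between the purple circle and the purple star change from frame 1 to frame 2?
-7.9

Distance in frame 1: 9.6. Distance in frame 2: 1.7.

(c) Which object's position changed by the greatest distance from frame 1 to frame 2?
the blue square

(moved 7.6; next 6.5)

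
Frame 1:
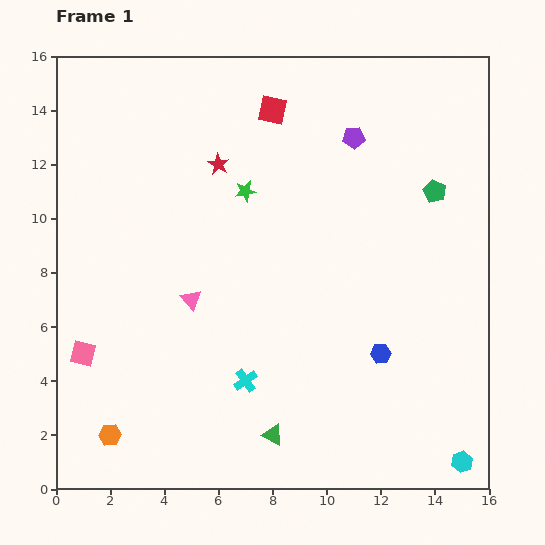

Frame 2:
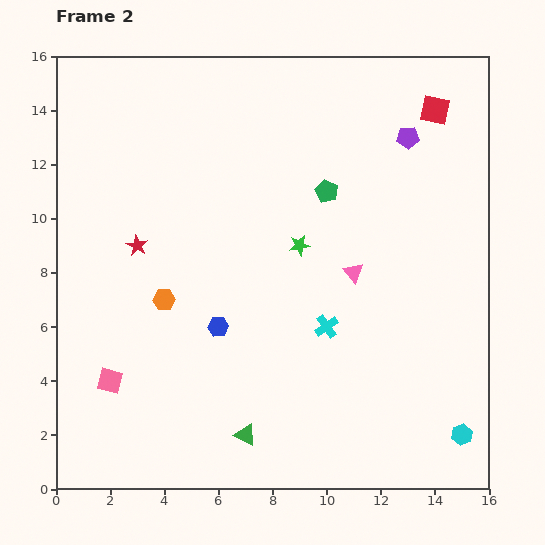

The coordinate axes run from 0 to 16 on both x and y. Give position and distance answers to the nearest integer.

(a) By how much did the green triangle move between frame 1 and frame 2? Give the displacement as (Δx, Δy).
(-1, 0)

The green triangle was at (8, 2) in frame 1 and (7, 2) in frame 2.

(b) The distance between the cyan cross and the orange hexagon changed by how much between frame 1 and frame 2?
+1

Distance in frame 1: 5. Distance in frame 2: 6.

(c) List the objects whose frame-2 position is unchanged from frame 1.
none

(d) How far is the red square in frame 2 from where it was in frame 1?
6

The red square moved from (8, 14) to (14, 14), a distance of √(6² + 0²) ≈ 6.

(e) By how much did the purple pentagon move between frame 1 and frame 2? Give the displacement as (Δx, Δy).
(2, 0)

The purple pentagon was at (11, 13) in frame 1 and (13, 13) in frame 2.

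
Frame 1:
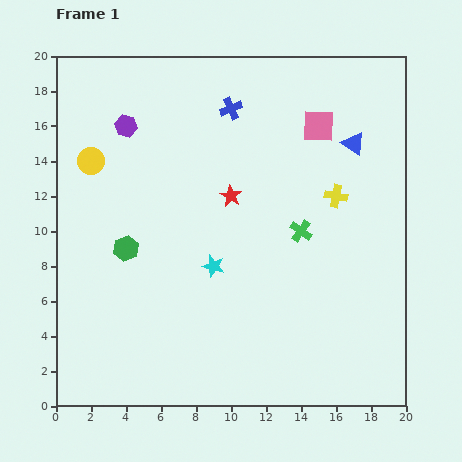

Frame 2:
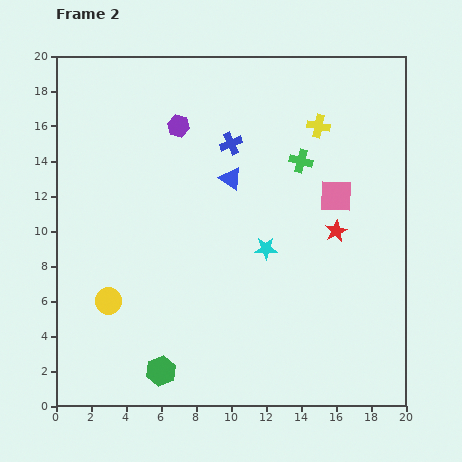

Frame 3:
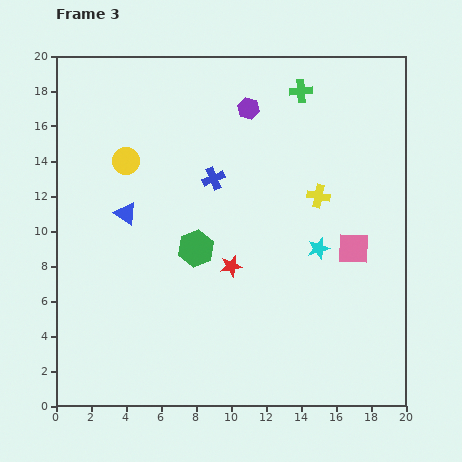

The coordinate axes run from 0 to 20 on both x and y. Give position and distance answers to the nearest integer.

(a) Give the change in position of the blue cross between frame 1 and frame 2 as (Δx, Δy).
(0, -2)

The blue cross was at (10, 17) in frame 1 and (10, 15) in frame 2.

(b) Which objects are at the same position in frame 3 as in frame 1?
none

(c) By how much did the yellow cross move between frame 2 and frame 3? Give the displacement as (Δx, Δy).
(0, -4)

The yellow cross was at (15, 16) in frame 2 and (15, 12) in frame 3.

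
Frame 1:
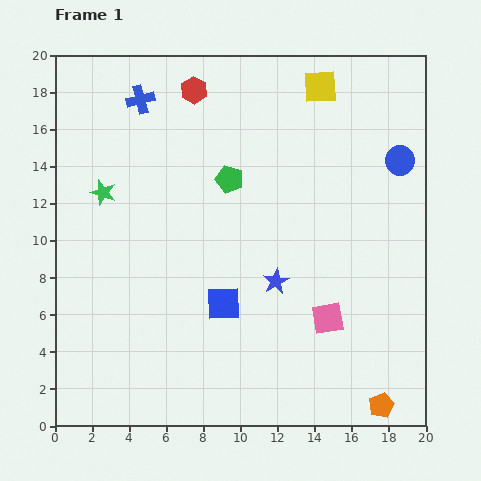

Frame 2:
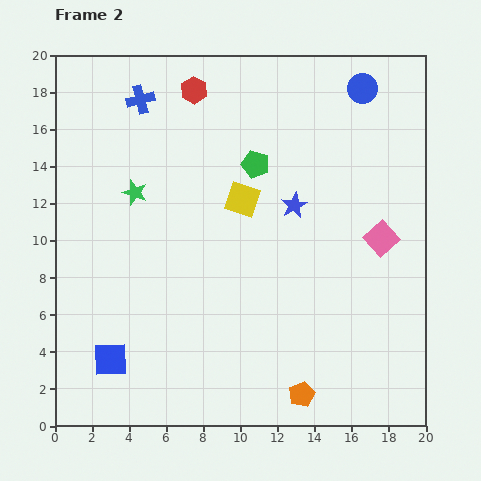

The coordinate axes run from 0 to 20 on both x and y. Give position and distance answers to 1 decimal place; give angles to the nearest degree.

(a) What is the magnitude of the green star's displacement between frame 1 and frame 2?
1.7

The green star moved from (2.6, 12.6) to (4.3, 12.6), a distance of √(1.7² + 0.0²) ≈ 1.7.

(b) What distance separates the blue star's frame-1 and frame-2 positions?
4.2

The blue star moved from (11.9, 7.8) to (12.9, 11.9), a distance of √(1.0² + 4.1²) ≈ 4.2.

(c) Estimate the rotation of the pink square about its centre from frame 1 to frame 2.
31° counter-clockwise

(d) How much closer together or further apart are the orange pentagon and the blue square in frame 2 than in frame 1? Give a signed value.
+0.4

Distance in frame 1: 10.1. Distance in frame 2: 10.5.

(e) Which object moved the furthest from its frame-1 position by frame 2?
the yellow square

(moved 7.4; next 6.8)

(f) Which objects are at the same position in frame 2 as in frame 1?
the red hexagon, the blue cross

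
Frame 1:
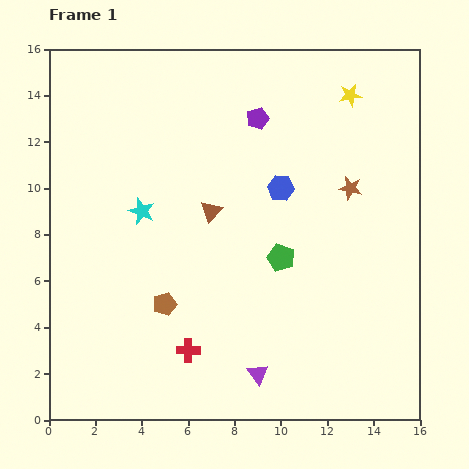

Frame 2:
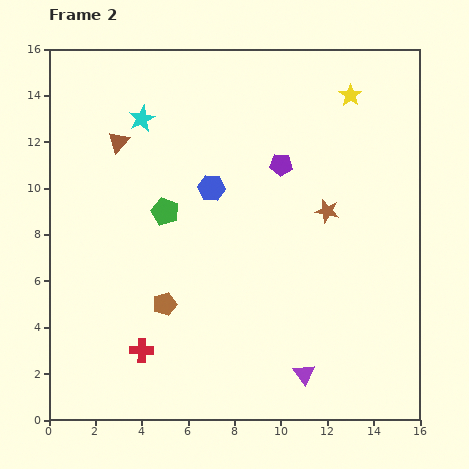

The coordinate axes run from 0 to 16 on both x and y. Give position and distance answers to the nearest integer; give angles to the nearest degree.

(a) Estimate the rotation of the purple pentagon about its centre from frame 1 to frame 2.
23° clockwise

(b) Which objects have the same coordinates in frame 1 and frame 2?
the yellow star, the brown pentagon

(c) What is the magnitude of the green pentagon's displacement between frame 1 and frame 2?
5

The green pentagon moved from (10, 7) to (5, 9), a distance of √(5² + 2²) ≈ 5.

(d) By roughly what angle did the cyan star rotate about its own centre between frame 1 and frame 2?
25° clockwise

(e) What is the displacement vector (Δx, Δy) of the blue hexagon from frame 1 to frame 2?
(-3, 0)

The blue hexagon was at (10, 10) in frame 1 and (7, 10) in frame 2.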